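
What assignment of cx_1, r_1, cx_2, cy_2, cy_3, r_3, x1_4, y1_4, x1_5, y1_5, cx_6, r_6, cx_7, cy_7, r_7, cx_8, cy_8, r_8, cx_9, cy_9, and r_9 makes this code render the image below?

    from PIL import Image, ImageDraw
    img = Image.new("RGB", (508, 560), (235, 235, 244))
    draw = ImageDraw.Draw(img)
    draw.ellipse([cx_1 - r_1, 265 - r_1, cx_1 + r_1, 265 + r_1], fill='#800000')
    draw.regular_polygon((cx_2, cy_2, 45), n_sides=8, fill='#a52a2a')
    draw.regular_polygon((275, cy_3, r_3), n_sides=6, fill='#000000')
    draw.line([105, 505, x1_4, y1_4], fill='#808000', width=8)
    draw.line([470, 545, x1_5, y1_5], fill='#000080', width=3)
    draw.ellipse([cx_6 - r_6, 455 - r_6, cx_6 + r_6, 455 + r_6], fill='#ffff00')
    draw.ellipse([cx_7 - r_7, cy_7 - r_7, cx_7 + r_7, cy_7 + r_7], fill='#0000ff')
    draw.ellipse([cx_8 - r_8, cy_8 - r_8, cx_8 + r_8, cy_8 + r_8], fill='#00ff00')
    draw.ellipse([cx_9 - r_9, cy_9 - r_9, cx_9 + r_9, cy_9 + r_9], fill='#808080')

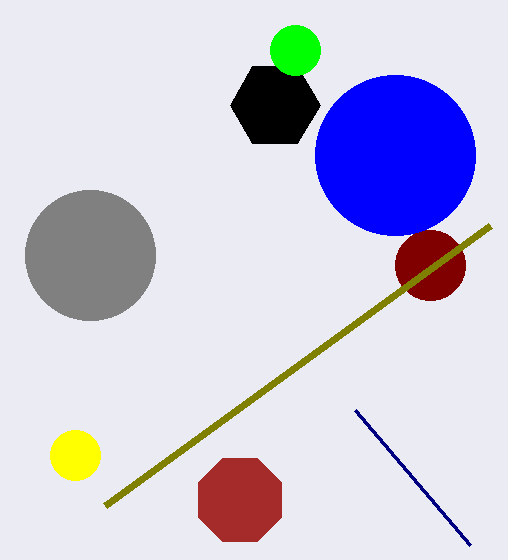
cx_1 = 430, r_1 = 35, cx_2 = 240, cy_2 = 500, cy_3 = 105, r_3 = 45, x1_4 = 490, y1_4 = 225, x1_5 = 355, y1_5 = 410, cx_6 = 75, r_6 = 25, cx_7 = 395, cy_7 = 155, r_7 = 80, cx_8 = 295, cy_8 = 50, r_8 = 25, cx_9 = 90, cy_9 = 255, r_9 = 65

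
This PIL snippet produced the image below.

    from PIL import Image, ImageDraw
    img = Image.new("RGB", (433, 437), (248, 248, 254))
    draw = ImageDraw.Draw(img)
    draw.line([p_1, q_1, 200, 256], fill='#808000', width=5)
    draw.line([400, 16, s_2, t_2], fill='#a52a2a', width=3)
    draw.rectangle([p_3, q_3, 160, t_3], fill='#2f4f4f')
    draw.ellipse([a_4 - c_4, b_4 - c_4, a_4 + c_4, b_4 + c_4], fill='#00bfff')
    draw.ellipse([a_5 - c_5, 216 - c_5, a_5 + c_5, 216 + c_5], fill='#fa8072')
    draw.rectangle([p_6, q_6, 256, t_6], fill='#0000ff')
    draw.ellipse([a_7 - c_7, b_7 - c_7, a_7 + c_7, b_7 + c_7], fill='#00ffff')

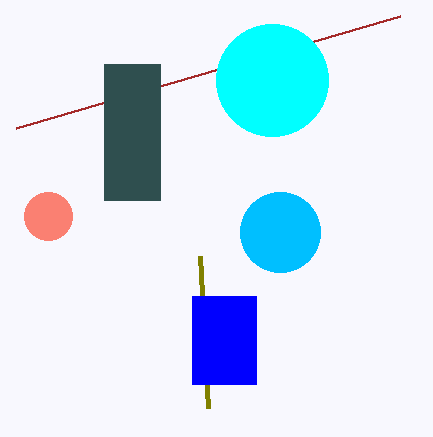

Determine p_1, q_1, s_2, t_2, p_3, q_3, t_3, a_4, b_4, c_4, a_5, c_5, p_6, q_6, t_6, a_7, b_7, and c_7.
p_1 = 208; q_1 = 408; s_2 = 16; t_2 = 128; p_3 = 104; q_3 = 64; t_3 = 200; a_4 = 280; b_4 = 232; c_4 = 40; a_5 = 48; c_5 = 24; p_6 = 192; q_6 = 296; t_6 = 384; a_7 = 272; b_7 = 80; c_7 = 56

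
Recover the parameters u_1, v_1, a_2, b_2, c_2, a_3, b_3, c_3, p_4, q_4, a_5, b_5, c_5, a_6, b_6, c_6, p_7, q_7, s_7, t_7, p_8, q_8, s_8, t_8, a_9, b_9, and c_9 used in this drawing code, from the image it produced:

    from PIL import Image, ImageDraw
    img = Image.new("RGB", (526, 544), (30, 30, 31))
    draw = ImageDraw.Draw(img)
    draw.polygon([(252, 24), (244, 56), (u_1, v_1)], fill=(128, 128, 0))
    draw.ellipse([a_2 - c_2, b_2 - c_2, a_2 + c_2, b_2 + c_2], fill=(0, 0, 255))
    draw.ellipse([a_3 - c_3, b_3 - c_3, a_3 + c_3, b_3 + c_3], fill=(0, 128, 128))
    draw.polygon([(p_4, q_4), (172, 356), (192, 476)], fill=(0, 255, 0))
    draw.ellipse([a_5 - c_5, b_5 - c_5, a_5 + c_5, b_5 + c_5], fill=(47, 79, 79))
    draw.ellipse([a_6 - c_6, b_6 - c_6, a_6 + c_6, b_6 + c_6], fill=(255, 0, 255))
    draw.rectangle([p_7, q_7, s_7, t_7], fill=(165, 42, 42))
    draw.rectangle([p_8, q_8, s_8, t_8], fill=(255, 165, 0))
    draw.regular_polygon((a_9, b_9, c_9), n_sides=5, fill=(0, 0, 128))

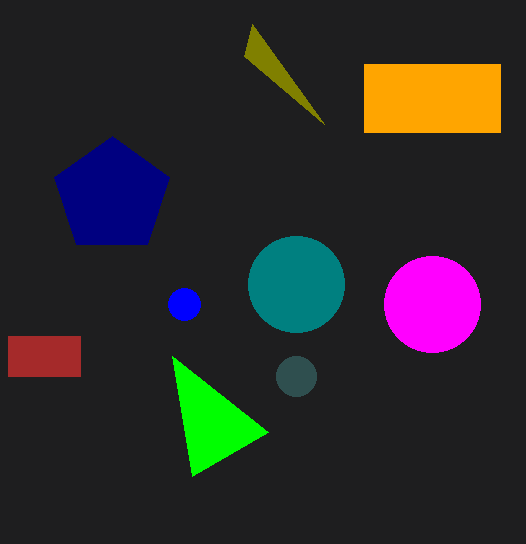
u_1 = 324; v_1 = 124; a_2 = 184; b_2 = 304; c_2 = 16; a_3 = 296; b_3 = 284; c_3 = 48; p_4 = 268; q_4 = 432; a_5 = 296; b_5 = 376; c_5 = 20; a_6 = 432; b_6 = 304; c_6 = 48; p_7 = 8; q_7 = 336; s_7 = 80; t_7 = 376; p_8 = 364; q_8 = 64; s_8 = 500; t_8 = 132; a_9 = 112; b_9 = 196; c_9 = 60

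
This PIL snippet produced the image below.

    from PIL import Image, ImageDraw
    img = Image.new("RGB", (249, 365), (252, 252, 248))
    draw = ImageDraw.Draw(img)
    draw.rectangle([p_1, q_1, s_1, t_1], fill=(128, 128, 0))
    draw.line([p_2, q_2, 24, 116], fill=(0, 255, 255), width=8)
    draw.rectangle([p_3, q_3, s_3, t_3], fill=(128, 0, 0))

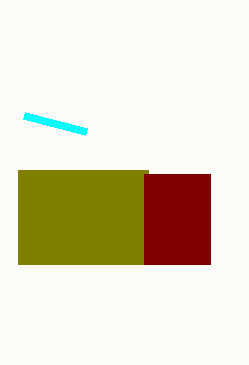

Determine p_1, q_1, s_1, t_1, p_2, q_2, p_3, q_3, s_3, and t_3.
p_1 = 18
q_1 = 170
s_1 = 148
t_1 = 264
p_2 = 86
q_2 = 132
p_3 = 144
q_3 = 174
s_3 = 210
t_3 = 264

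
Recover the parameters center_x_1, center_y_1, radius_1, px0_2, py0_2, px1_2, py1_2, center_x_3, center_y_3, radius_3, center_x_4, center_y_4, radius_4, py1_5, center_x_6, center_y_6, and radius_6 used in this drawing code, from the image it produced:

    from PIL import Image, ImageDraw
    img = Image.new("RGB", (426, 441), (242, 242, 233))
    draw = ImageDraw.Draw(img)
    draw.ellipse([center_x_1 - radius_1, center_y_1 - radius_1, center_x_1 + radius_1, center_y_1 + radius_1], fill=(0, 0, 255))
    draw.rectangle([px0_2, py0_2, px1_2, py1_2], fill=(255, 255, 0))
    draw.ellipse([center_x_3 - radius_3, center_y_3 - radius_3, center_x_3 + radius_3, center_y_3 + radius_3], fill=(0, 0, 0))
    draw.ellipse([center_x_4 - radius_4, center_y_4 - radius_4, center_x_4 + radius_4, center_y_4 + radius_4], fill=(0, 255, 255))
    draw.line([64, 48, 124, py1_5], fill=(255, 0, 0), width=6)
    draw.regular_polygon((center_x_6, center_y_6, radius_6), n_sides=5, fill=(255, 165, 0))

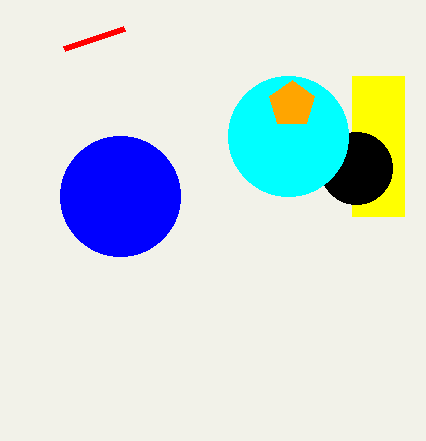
center_x_1 = 120; center_y_1 = 196; radius_1 = 60; px0_2 = 352; py0_2 = 76; px1_2 = 404; py1_2 = 216; center_x_3 = 356; center_y_3 = 168; radius_3 = 36; center_x_4 = 288; center_y_4 = 136; radius_4 = 60; py1_5 = 28; center_x_6 = 292; center_y_6 = 104; radius_6 = 24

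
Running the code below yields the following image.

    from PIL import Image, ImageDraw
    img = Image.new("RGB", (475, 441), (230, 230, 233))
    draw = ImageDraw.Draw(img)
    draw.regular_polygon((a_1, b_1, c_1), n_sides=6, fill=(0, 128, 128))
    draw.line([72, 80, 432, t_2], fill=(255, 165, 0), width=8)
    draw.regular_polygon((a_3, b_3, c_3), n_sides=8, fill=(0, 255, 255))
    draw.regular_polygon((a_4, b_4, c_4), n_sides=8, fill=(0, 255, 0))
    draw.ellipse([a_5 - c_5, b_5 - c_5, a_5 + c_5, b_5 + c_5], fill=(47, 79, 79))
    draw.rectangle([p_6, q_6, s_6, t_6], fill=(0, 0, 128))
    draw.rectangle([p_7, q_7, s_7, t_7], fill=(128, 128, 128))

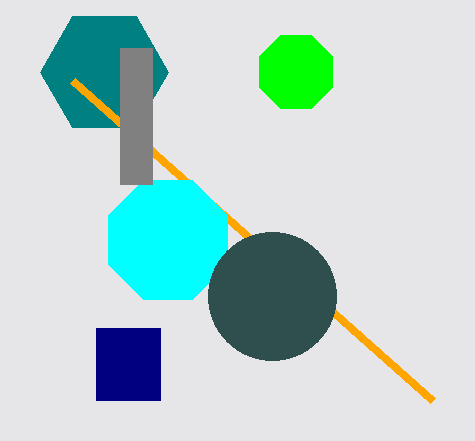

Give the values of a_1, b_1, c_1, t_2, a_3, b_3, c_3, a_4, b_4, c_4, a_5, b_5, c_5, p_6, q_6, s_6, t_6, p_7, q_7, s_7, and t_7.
a_1 = 104
b_1 = 72
c_1 = 64
t_2 = 400
a_3 = 168
b_3 = 240
c_3 = 64
a_4 = 296
b_4 = 72
c_4 = 40
a_5 = 272
b_5 = 296
c_5 = 64
p_6 = 96
q_6 = 328
s_6 = 160
t_6 = 400
p_7 = 120
q_7 = 48
s_7 = 152
t_7 = 184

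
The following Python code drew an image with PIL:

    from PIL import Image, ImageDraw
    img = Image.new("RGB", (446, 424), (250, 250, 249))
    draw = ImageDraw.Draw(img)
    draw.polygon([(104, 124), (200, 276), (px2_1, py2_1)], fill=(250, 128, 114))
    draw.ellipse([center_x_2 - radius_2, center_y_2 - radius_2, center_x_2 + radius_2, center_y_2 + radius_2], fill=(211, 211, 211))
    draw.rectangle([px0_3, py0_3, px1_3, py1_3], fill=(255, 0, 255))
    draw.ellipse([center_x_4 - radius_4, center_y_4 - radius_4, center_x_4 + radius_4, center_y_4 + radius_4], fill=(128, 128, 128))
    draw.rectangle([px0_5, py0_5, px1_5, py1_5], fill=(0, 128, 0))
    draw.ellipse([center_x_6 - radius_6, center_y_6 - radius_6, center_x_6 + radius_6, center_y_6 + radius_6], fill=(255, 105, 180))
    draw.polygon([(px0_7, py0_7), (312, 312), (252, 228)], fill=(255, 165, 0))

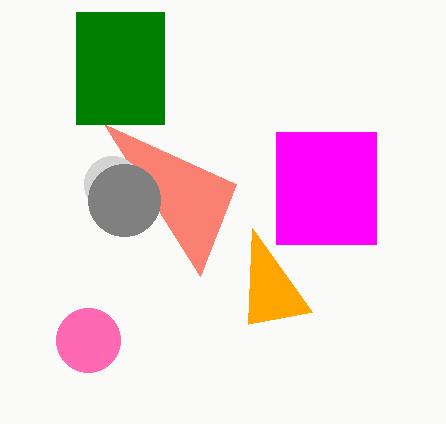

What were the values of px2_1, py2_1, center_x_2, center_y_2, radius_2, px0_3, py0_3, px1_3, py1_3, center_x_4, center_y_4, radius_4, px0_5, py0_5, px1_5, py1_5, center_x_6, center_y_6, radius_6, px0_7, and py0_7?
px2_1 = 236, py2_1 = 184, center_x_2 = 112, center_y_2 = 184, radius_2 = 28, px0_3 = 276, py0_3 = 132, px1_3 = 376, py1_3 = 244, center_x_4 = 124, center_y_4 = 200, radius_4 = 36, px0_5 = 76, py0_5 = 12, px1_5 = 164, py1_5 = 124, center_x_6 = 88, center_y_6 = 340, radius_6 = 32, px0_7 = 248, py0_7 = 324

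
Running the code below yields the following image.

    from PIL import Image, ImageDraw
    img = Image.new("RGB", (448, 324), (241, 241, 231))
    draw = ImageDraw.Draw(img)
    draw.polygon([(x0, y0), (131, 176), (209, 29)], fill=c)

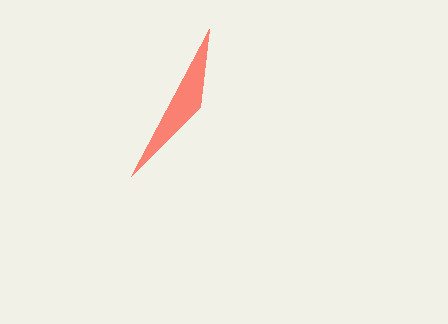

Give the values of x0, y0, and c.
x0 = 200, y0 = 107, c = 'salmon'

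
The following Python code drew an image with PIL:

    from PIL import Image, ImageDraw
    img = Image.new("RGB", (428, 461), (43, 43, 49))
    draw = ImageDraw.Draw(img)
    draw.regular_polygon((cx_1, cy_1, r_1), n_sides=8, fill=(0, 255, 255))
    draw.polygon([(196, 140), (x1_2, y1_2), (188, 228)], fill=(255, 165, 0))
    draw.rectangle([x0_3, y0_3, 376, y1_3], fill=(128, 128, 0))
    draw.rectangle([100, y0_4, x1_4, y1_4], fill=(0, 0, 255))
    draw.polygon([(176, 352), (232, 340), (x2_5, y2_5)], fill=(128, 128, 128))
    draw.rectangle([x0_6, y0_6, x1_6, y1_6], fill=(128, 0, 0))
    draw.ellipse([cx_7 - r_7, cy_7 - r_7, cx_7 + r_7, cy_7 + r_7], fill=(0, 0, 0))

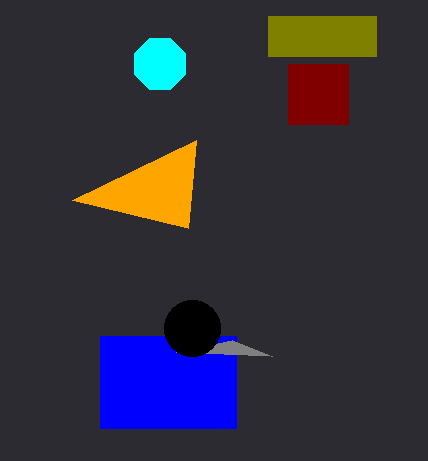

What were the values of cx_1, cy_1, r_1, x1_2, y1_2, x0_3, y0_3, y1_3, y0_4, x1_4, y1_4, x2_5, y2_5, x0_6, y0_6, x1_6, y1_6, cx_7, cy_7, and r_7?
cx_1 = 160, cy_1 = 64, r_1 = 28, x1_2 = 72, y1_2 = 200, x0_3 = 268, y0_3 = 16, y1_3 = 56, y0_4 = 336, x1_4 = 236, y1_4 = 428, x2_5 = 272, y2_5 = 356, x0_6 = 288, y0_6 = 64, x1_6 = 348, y1_6 = 124, cx_7 = 192, cy_7 = 328, r_7 = 28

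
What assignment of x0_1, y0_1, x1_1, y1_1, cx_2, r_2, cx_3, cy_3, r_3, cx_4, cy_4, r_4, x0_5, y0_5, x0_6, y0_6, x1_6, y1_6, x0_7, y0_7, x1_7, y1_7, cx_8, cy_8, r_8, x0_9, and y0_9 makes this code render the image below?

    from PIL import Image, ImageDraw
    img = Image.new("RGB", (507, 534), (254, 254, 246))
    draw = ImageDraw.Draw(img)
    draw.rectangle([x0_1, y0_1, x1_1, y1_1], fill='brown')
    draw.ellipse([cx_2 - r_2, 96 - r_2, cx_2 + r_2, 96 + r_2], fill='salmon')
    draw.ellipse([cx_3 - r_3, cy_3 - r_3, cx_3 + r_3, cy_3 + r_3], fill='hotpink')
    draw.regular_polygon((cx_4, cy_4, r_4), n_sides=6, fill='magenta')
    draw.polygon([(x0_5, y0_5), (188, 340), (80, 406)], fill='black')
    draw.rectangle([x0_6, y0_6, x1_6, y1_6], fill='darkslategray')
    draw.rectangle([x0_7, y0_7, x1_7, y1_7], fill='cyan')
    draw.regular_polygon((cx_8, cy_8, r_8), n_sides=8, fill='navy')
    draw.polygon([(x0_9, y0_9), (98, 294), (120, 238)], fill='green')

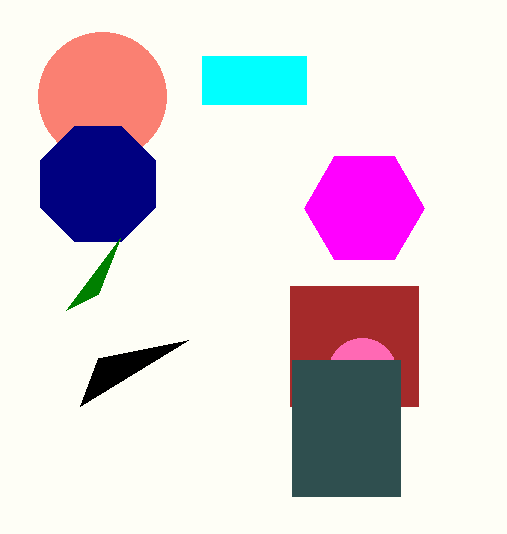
x0_1 = 290
y0_1 = 286
x1_1 = 418
y1_1 = 406
cx_2 = 102
r_2 = 64
cx_3 = 362
cy_3 = 372
r_3 = 34
cx_4 = 364
cy_4 = 208
r_4 = 60
x0_5 = 98
y0_5 = 358
x0_6 = 292
y0_6 = 360
x1_6 = 400
y1_6 = 496
x0_7 = 202
y0_7 = 56
x1_7 = 306
y1_7 = 104
cx_8 = 98
cy_8 = 184
r_8 = 62
x0_9 = 66
y0_9 = 310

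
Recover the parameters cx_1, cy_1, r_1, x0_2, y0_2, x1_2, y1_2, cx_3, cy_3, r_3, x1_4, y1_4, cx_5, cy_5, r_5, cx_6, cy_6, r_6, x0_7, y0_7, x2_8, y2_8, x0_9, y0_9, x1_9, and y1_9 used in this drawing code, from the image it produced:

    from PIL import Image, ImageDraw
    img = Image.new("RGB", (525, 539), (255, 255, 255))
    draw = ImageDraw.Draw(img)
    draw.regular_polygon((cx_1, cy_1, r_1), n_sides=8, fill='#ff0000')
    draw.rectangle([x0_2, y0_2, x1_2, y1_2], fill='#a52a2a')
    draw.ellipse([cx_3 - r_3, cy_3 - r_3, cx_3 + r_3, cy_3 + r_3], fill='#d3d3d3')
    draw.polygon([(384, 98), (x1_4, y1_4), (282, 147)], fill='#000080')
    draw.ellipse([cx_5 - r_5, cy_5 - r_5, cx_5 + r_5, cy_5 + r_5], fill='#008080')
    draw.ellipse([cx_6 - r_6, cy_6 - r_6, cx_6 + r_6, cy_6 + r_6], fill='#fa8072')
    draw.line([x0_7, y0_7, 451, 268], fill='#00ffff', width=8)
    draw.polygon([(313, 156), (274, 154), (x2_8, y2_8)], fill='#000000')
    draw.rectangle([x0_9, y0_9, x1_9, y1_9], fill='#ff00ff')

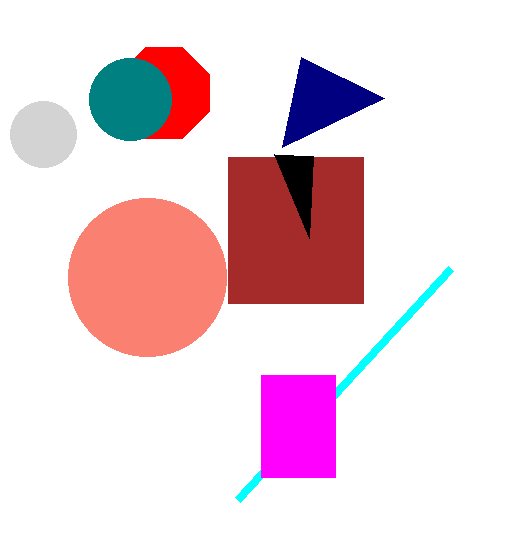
cx_1 = 164, cy_1 = 93, r_1 = 49, x0_2 = 228, y0_2 = 157, x1_2 = 363, y1_2 = 303, cx_3 = 43, cy_3 = 134, r_3 = 33, x1_4 = 301, y1_4 = 57, cx_5 = 130, cy_5 = 99, r_5 = 41, cx_6 = 147, cy_6 = 277, r_6 = 79, x0_7 = 238, y0_7 = 499, x2_8 = 309, y2_8 = 238, x0_9 = 261, y0_9 = 375, x1_9 = 335, y1_9 = 477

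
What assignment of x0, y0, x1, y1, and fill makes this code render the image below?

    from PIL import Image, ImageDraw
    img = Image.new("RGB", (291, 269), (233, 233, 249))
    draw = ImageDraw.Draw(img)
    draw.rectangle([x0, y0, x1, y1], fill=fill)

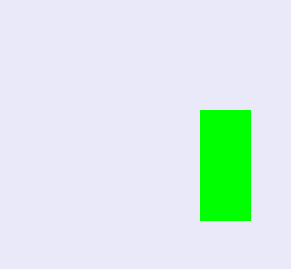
x0 = 200; y0 = 110; x1 = 250; y1 = 220; fill = 'lime'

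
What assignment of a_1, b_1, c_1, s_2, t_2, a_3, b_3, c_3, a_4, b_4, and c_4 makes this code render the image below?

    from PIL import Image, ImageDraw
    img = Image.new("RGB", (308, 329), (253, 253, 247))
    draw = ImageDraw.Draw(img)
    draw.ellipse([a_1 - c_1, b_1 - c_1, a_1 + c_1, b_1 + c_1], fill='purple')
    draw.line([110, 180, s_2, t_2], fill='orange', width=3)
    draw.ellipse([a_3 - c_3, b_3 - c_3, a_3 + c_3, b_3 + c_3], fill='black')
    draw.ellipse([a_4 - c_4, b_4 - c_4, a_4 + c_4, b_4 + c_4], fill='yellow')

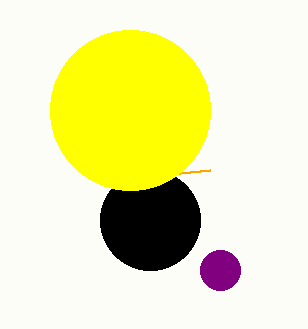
a_1 = 220, b_1 = 270, c_1 = 20, s_2 = 210, t_2 = 170, a_3 = 150, b_3 = 220, c_3 = 50, a_4 = 130, b_4 = 110, c_4 = 80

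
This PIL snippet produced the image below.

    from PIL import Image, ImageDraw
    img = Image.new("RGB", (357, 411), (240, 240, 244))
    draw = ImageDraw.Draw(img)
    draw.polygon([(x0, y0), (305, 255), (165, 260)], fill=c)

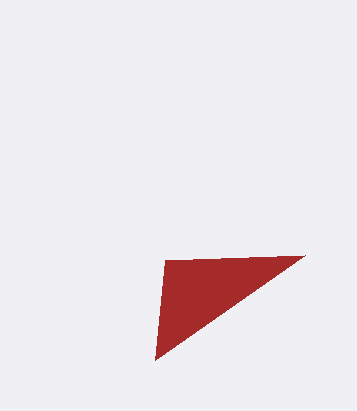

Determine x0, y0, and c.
x0 = 155, y0 = 360, c = 'brown'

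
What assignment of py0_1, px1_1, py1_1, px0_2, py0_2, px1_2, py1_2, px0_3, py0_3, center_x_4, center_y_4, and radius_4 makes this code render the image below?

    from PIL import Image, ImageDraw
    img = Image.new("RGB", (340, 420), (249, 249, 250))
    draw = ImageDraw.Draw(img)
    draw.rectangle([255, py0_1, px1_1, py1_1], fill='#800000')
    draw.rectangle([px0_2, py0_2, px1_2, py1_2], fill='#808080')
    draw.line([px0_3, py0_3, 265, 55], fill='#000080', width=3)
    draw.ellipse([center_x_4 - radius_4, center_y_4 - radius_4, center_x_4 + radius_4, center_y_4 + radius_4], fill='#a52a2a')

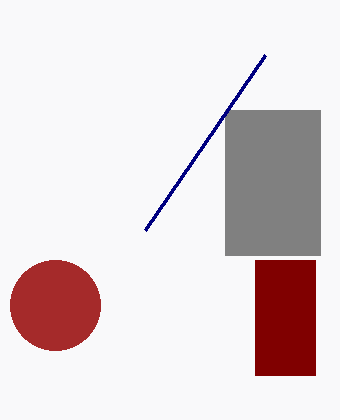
py0_1 = 260
px1_1 = 315
py1_1 = 375
px0_2 = 225
py0_2 = 110
px1_2 = 320
py1_2 = 255
px0_3 = 145
py0_3 = 230
center_x_4 = 55
center_y_4 = 305
radius_4 = 45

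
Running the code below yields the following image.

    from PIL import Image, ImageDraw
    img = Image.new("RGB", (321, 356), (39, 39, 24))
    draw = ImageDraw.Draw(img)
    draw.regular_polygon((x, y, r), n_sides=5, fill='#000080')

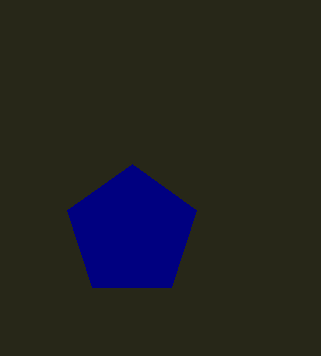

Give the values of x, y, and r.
x = 132
y = 232
r = 68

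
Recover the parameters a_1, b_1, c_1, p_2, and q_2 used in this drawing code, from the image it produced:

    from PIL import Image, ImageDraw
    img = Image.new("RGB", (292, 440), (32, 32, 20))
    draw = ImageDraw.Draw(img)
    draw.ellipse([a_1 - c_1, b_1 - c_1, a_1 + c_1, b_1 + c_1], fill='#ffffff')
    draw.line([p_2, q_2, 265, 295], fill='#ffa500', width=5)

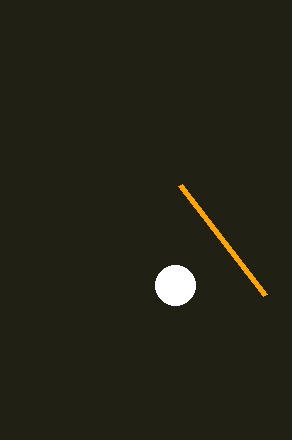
a_1 = 175, b_1 = 285, c_1 = 20, p_2 = 180, q_2 = 185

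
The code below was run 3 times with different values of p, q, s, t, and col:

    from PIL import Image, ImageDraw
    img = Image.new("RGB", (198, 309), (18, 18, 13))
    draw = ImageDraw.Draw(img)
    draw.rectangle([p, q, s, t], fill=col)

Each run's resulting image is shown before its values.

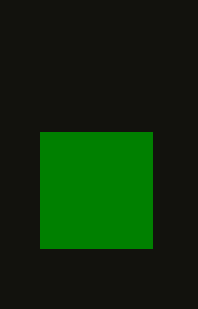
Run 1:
p = 40; q = 132; s = 152; t = 248; col = 'green'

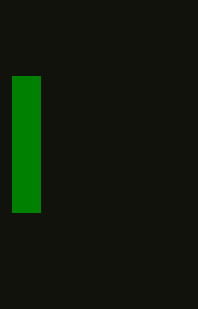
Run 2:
p = 12, q = 76, s = 40, t = 212, col = 'green'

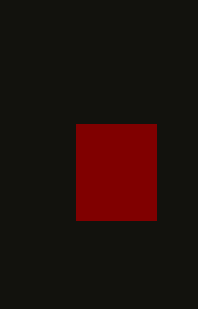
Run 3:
p = 76, q = 124, s = 156, t = 220, col = 'maroon'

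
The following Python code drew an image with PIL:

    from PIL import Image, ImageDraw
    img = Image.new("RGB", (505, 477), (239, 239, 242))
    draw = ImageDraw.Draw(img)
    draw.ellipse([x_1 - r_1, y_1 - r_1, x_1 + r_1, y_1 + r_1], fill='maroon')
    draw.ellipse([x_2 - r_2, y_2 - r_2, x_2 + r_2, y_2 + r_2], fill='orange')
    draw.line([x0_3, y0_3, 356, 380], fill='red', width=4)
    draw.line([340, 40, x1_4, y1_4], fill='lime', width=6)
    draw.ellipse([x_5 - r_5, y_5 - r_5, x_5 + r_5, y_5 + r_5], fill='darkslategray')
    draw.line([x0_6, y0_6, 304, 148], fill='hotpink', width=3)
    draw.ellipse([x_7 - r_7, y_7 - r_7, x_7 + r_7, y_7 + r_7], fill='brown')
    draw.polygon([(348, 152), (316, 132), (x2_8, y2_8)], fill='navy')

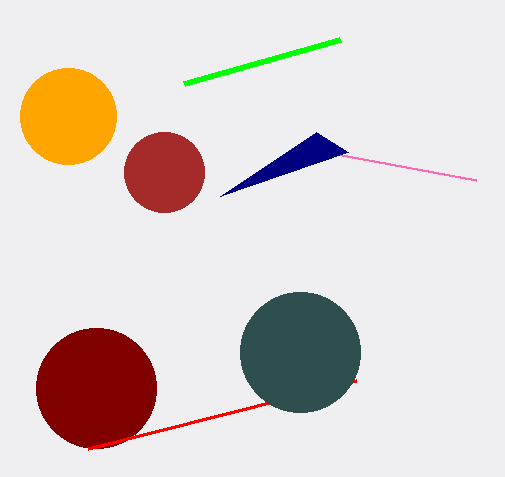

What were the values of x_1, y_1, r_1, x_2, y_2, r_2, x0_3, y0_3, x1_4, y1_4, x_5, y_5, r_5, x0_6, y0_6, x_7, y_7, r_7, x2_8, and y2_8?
x_1 = 96; y_1 = 388; r_1 = 60; x_2 = 68; y_2 = 116; r_2 = 48; x0_3 = 88; y0_3 = 448; x1_4 = 184; y1_4 = 84; x_5 = 300; y_5 = 352; r_5 = 60; x0_6 = 476; y0_6 = 180; x_7 = 164; y_7 = 172; r_7 = 40; x2_8 = 220; y2_8 = 196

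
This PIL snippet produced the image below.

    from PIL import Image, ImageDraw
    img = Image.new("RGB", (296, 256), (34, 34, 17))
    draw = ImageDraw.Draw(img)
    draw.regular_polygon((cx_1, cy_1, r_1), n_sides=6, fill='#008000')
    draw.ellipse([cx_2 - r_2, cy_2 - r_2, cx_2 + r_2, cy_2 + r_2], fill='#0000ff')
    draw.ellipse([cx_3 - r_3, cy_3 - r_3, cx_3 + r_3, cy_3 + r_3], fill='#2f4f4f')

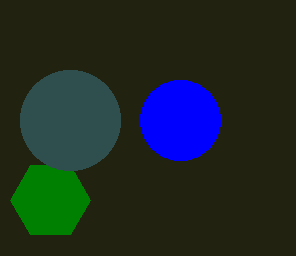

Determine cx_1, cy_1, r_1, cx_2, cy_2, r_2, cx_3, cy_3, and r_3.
cx_1 = 50
cy_1 = 200
r_1 = 40
cx_2 = 180
cy_2 = 120
r_2 = 40
cx_3 = 70
cy_3 = 120
r_3 = 50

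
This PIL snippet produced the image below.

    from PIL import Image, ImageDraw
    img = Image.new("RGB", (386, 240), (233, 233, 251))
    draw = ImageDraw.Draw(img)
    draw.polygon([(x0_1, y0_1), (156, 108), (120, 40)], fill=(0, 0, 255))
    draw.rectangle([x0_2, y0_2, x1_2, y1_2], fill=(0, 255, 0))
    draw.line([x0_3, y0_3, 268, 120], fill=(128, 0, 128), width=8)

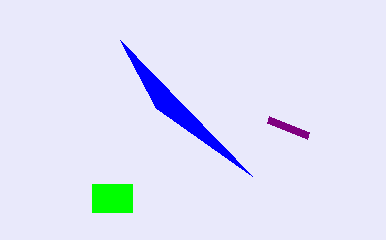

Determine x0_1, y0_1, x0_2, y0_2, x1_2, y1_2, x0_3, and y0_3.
x0_1 = 252, y0_1 = 176, x0_2 = 92, y0_2 = 184, x1_2 = 132, y1_2 = 212, x0_3 = 308, y0_3 = 136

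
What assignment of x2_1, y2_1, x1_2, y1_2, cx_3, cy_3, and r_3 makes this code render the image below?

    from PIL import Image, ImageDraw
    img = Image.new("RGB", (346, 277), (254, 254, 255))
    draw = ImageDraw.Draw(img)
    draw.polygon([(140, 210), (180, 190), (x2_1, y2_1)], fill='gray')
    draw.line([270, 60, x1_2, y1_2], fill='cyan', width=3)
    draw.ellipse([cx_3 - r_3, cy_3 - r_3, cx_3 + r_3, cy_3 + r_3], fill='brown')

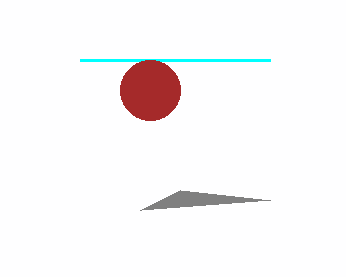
x2_1 = 270; y2_1 = 200; x1_2 = 80; y1_2 = 60; cx_3 = 150; cy_3 = 90; r_3 = 30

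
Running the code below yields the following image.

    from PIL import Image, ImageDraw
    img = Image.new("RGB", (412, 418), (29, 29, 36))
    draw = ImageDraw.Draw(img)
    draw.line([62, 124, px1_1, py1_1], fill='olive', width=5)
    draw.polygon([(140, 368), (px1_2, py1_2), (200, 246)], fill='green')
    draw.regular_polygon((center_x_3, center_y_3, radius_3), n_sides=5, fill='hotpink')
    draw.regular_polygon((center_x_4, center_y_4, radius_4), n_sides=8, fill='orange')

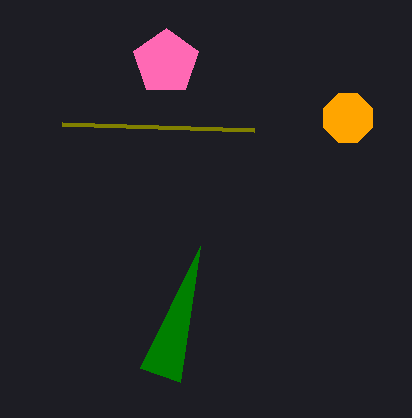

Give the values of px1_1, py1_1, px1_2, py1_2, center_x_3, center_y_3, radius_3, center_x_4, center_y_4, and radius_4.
px1_1 = 254
py1_1 = 130
px1_2 = 180
py1_2 = 382
center_x_3 = 166
center_y_3 = 62
radius_3 = 34
center_x_4 = 348
center_y_4 = 118
radius_4 = 26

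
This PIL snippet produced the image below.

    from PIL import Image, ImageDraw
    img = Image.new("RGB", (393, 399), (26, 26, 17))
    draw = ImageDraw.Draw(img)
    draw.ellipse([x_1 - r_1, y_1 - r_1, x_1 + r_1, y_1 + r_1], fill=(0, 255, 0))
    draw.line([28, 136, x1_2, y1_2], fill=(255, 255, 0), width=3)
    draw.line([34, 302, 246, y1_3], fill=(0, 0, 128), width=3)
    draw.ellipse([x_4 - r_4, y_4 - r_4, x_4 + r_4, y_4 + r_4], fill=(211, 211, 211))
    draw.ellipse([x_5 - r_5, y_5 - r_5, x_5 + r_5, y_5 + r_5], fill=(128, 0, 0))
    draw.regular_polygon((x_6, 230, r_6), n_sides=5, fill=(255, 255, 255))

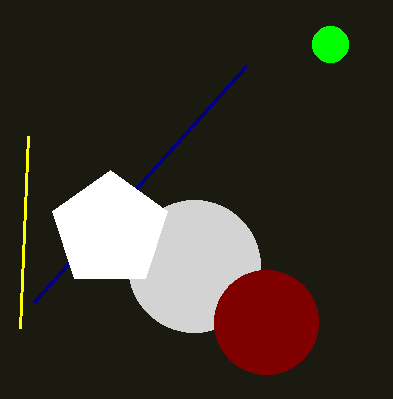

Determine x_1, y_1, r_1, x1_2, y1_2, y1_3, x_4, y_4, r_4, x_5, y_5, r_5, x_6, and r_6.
x_1 = 330, y_1 = 44, r_1 = 18, x1_2 = 20, y1_2 = 328, y1_3 = 66, x_4 = 194, y_4 = 266, r_4 = 66, x_5 = 266, y_5 = 322, r_5 = 52, x_6 = 110, r_6 = 60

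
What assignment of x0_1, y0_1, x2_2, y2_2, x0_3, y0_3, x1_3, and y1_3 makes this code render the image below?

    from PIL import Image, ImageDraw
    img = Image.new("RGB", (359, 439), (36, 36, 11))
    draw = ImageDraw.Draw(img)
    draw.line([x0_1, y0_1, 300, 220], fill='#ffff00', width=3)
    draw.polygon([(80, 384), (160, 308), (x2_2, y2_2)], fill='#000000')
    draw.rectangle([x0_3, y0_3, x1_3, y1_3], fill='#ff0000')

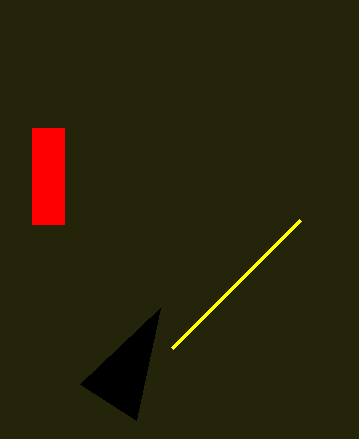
x0_1 = 172, y0_1 = 348, x2_2 = 136, y2_2 = 420, x0_3 = 32, y0_3 = 128, x1_3 = 64, y1_3 = 224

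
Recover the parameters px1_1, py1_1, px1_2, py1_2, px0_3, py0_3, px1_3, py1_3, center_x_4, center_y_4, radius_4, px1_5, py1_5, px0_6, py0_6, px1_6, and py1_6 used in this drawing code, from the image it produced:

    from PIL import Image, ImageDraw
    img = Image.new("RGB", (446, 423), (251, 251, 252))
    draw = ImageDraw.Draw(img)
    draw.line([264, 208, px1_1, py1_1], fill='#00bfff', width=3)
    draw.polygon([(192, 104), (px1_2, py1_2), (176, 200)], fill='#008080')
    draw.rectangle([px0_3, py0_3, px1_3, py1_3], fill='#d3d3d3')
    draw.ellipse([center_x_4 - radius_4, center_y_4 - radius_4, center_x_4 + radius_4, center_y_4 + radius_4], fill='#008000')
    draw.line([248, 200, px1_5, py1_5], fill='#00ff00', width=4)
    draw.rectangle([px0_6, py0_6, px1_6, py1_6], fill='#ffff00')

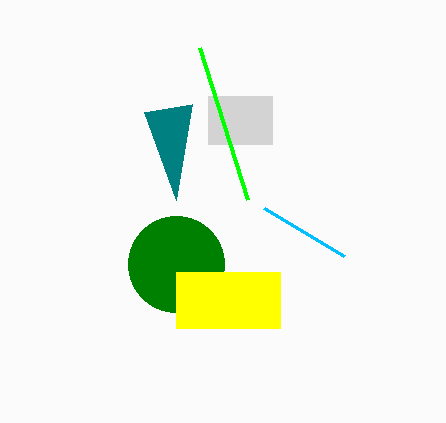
px1_1 = 344, py1_1 = 256, px1_2 = 144, py1_2 = 112, px0_3 = 208, py0_3 = 96, px1_3 = 272, py1_3 = 144, center_x_4 = 176, center_y_4 = 264, radius_4 = 48, px1_5 = 200, py1_5 = 48, px0_6 = 176, py0_6 = 272, px1_6 = 280, py1_6 = 328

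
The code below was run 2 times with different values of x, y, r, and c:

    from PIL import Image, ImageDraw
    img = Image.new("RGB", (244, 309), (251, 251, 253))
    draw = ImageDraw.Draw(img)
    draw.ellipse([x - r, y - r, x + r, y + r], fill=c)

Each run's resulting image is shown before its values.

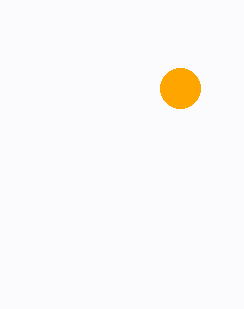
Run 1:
x = 180, y = 88, r = 20, c = 'orange'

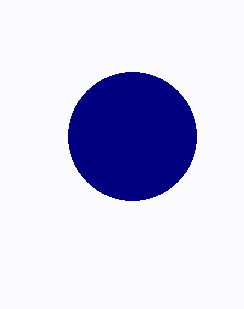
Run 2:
x = 132
y = 136
r = 64
c = 'navy'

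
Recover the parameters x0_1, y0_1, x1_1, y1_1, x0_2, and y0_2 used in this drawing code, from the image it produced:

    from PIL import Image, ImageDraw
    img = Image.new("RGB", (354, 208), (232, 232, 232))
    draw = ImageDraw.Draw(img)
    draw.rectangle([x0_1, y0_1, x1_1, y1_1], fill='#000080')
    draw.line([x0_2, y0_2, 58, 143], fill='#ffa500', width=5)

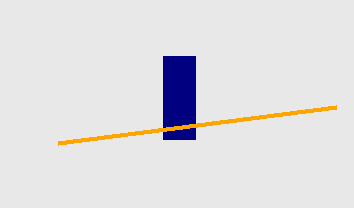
x0_1 = 163; y0_1 = 56; x1_1 = 195; y1_1 = 139; x0_2 = 336; y0_2 = 107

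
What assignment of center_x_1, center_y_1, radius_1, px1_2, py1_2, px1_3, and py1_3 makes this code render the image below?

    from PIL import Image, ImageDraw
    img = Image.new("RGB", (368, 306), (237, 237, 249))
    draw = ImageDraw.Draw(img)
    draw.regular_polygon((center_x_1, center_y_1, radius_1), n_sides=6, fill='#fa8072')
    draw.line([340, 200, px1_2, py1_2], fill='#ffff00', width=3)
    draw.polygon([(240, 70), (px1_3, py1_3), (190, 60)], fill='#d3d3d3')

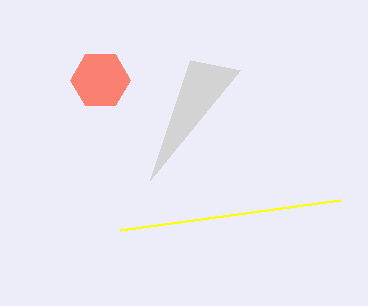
center_x_1 = 100
center_y_1 = 80
radius_1 = 30
px1_2 = 120
py1_2 = 230
px1_3 = 150
py1_3 = 180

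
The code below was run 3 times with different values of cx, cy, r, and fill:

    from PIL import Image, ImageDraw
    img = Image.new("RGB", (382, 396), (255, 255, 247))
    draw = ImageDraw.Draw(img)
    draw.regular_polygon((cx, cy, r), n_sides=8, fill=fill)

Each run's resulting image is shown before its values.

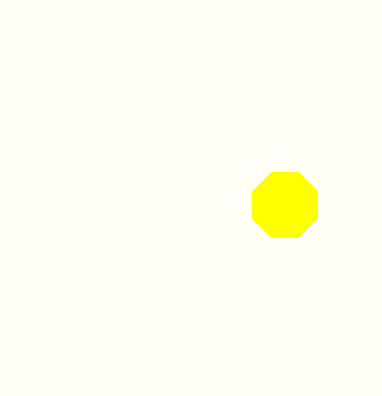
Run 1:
cx = 285, cy = 205, r = 35, fill = 'yellow'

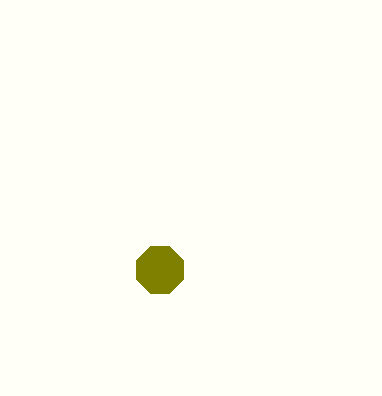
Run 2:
cx = 160; cy = 270; r = 25; fill = 'olive'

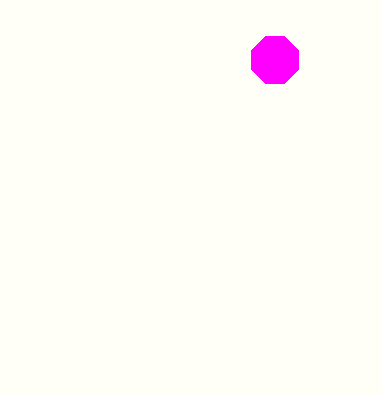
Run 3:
cx = 275; cy = 60; r = 25; fill = 'magenta'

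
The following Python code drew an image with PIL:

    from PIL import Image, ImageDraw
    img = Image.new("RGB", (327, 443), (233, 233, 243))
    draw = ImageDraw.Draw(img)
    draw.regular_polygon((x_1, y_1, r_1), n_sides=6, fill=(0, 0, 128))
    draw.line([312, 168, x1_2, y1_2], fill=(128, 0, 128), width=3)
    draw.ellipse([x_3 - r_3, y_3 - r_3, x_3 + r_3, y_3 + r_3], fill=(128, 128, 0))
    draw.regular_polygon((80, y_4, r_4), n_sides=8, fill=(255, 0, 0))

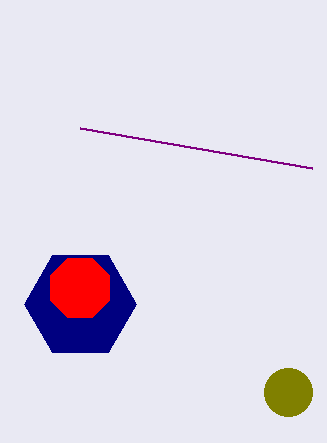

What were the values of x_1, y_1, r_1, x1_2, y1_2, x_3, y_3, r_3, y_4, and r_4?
x_1 = 80
y_1 = 304
r_1 = 56
x1_2 = 80
y1_2 = 128
x_3 = 288
y_3 = 392
r_3 = 24
y_4 = 288
r_4 = 32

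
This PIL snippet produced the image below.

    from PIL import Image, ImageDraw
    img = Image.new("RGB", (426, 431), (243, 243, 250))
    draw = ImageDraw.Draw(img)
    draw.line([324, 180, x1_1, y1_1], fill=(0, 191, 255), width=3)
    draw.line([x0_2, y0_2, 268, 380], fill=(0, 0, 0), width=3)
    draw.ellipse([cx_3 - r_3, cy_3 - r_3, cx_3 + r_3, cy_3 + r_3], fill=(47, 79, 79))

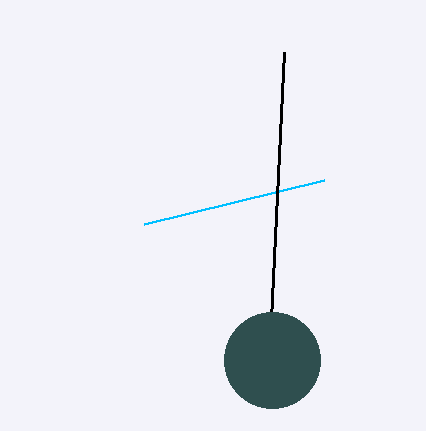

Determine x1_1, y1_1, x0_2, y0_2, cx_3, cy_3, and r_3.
x1_1 = 144; y1_1 = 224; x0_2 = 284; y0_2 = 52; cx_3 = 272; cy_3 = 360; r_3 = 48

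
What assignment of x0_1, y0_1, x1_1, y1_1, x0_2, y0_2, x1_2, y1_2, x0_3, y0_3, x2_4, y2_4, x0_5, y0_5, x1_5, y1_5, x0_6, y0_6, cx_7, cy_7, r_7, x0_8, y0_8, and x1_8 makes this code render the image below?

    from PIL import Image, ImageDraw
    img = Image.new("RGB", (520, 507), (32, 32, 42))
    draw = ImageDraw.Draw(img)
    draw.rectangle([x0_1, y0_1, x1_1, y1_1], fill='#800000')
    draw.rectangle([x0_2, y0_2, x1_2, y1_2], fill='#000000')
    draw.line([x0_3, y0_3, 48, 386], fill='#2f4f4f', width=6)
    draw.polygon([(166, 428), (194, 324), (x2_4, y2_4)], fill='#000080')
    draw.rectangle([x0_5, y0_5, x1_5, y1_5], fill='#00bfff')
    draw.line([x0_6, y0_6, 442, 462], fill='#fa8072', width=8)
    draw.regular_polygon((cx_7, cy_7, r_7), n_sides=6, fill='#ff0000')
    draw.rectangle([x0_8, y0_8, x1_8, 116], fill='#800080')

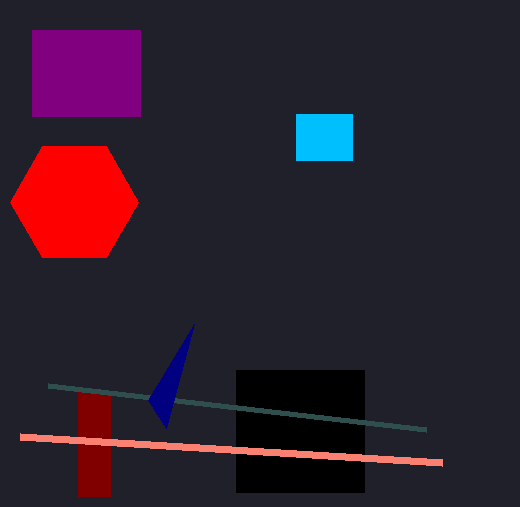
x0_1 = 78
y0_1 = 392
x1_1 = 110
y1_1 = 496
x0_2 = 236
y0_2 = 370
x1_2 = 364
y1_2 = 492
x0_3 = 426
y0_3 = 430
x2_4 = 148
y2_4 = 400
x0_5 = 296
y0_5 = 114
x1_5 = 352
y1_5 = 160
x0_6 = 20
y0_6 = 436
cx_7 = 74
cy_7 = 202
r_7 = 64
x0_8 = 32
y0_8 = 30
x1_8 = 140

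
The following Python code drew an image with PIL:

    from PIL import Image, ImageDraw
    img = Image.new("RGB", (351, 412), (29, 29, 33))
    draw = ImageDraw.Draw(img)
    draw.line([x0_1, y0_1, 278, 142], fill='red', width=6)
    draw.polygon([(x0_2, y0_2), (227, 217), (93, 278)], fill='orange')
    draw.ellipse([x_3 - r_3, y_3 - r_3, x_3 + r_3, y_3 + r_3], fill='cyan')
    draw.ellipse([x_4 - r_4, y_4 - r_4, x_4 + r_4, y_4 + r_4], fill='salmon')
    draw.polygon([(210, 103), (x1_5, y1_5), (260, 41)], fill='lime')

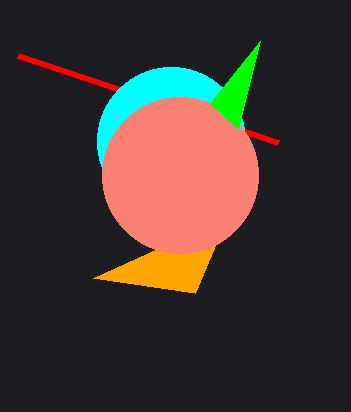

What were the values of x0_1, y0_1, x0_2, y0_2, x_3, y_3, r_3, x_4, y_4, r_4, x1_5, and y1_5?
x0_1 = 18
y0_1 = 55
x0_2 = 195
y0_2 = 293
x_3 = 171
y_3 = 141
r_3 = 74
x_4 = 180
y_4 = 175
r_4 = 78
x1_5 = 238
y1_5 = 129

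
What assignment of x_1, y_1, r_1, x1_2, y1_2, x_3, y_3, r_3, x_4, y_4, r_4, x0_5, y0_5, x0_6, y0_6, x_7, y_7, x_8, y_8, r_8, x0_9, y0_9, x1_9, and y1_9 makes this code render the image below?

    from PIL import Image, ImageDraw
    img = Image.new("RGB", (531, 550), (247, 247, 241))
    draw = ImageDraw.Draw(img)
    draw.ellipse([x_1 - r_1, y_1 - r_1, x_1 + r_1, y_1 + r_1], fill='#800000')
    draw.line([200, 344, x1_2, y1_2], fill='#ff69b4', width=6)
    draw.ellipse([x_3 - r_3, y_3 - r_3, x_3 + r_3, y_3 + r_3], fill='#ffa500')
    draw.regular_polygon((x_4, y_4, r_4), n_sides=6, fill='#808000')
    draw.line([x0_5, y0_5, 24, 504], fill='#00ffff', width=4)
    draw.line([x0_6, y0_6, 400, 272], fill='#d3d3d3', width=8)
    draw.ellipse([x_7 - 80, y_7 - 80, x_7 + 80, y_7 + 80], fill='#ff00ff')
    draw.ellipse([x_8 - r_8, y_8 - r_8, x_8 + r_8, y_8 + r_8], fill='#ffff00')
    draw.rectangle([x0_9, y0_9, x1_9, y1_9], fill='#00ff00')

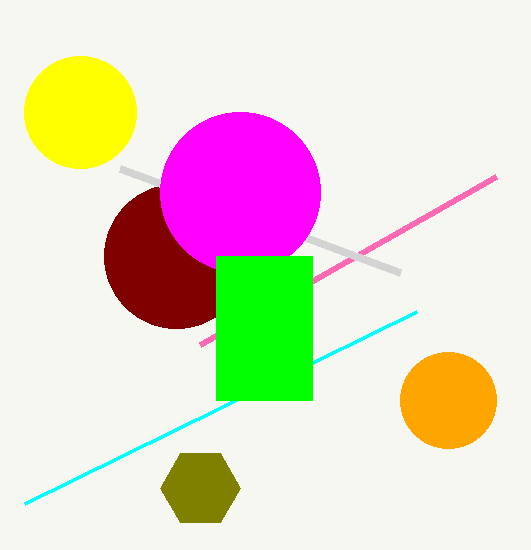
x_1 = 176
y_1 = 256
r_1 = 72
x1_2 = 496
y1_2 = 176
x_3 = 448
y_3 = 400
r_3 = 48
x_4 = 200
y_4 = 488
r_4 = 40
x0_5 = 416
y0_5 = 312
x0_6 = 120
y0_6 = 168
x_7 = 240
y_7 = 192
x_8 = 80
y_8 = 112
r_8 = 56
x0_9 = 216
y0_9 = 256
x1_9 = 312
y1_9 = 400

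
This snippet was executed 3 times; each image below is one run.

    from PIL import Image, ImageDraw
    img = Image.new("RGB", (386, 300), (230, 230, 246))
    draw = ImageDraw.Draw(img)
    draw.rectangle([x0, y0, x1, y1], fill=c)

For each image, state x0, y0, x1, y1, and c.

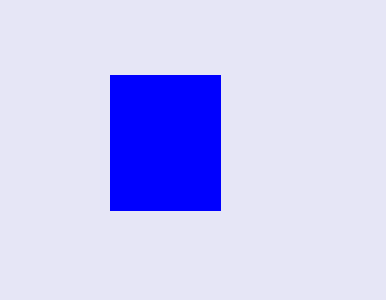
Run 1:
x0 = 110; y0 = 75; x1 = 220; y1 = 210; c = 'blue'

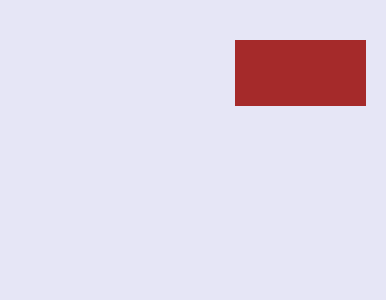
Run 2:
x0 = 235; y0 = 40; x1 = 365; y1 = 105; c = 'brown'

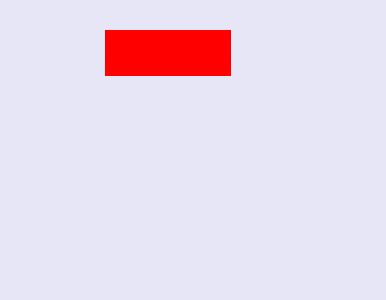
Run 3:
x0 = 105, y0 = 30, x1 = 230, y1 = 75, c = 'red'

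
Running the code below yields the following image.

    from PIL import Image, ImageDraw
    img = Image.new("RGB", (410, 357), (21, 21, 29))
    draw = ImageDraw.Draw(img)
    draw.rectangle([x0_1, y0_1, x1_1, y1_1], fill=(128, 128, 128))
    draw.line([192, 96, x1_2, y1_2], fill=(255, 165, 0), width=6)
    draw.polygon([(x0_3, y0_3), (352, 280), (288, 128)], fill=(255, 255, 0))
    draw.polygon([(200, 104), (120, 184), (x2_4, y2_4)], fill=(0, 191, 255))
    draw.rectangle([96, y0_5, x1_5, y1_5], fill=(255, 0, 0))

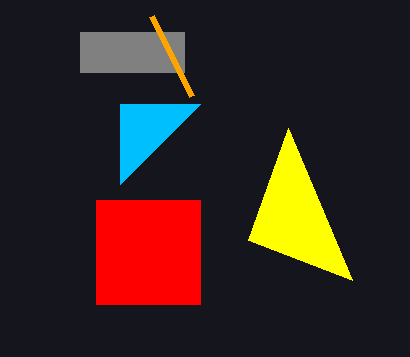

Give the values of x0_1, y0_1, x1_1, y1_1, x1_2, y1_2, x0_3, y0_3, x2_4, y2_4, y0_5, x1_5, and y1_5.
x0_1 = 80
y0_1 = 32
x1_1 = 184
y1_1 = 72
x1_2 = 152
y1_2 = 16
x0_3 = 248
y0_3 = 240
x2_4 = 120
y2_4 = 104
y0_5 = 200
x1_5 = 200
y1_5 = 304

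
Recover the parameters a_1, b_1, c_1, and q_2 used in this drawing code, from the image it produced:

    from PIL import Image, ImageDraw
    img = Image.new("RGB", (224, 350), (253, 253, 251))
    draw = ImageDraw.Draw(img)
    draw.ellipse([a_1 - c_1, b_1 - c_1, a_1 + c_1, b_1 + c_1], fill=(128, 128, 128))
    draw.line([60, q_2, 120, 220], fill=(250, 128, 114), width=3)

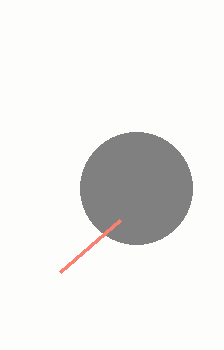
a_1 = 136; b_1 = 188; c_1 = 56; q_2 = 272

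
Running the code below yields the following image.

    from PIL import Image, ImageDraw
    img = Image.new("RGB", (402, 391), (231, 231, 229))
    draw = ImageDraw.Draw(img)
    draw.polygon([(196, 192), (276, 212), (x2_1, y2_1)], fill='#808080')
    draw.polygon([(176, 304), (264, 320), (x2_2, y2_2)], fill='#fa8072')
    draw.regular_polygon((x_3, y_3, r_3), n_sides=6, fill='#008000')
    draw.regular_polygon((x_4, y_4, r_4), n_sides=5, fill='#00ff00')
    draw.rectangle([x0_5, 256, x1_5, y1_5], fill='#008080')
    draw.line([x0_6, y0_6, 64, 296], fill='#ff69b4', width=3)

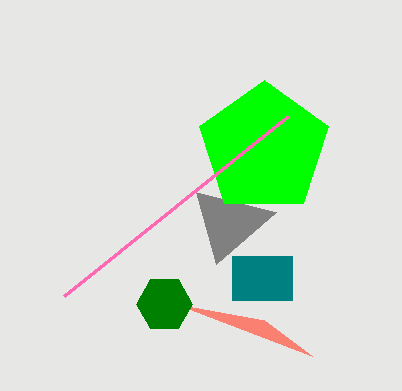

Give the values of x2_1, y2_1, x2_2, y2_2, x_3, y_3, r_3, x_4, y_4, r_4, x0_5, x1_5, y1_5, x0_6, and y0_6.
x2_1 = 216, y2_1 = 264, x2_2 = 312, y2_2 = 356, x_3 = 164, y_3 = 304, r_3 = 28, x_4 = 264, y_4 = 148, r_4 = 68, x0_5 = 232, x1_5 = 292, y1_5 = 300, x0_6 = 288, y0_6 = 116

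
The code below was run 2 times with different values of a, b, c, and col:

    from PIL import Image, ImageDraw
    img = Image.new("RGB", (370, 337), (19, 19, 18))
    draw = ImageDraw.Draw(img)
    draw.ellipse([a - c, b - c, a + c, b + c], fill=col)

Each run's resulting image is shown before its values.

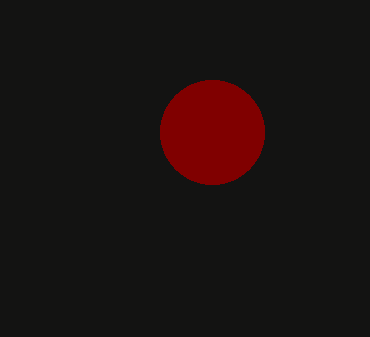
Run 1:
a = 212; b = 132; c = 52; col = 'maroon'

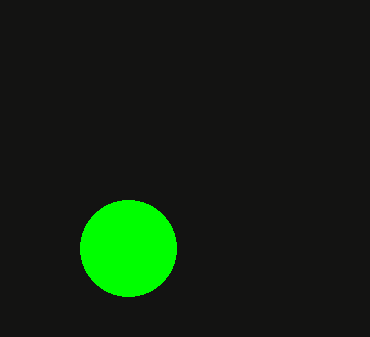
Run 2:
a = 128; b = 248; c = 48; col = 'lime'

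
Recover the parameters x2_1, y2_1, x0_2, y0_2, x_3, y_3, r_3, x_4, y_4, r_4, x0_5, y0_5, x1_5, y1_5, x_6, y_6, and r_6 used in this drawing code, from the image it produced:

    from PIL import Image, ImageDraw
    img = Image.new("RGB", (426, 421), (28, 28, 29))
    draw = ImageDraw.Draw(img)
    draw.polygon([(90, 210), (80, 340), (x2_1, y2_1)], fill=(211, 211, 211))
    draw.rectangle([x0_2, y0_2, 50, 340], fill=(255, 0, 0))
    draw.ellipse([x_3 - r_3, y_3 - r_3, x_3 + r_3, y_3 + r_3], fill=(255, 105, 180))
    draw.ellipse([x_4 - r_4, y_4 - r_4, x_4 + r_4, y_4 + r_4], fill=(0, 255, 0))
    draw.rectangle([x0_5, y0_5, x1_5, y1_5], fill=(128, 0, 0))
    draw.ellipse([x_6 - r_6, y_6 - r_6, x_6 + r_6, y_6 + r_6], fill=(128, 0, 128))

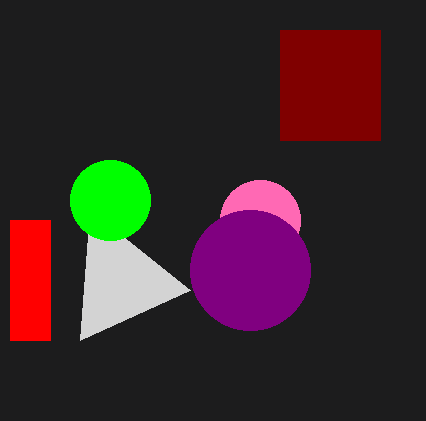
x2_1 = 190
y2_1 = 290
x0_2 = 10
y0_2 = 220
x_3 = 260
y_3 = 220
r_3 = 40
x_4 = 110
y_4 = 200
r_4 = 40
x0_5 = 280
y0_5 = 30
x1_5 = 380
y1_5 = 140
x_6 = 250
y_6 = 270
r_6 = 60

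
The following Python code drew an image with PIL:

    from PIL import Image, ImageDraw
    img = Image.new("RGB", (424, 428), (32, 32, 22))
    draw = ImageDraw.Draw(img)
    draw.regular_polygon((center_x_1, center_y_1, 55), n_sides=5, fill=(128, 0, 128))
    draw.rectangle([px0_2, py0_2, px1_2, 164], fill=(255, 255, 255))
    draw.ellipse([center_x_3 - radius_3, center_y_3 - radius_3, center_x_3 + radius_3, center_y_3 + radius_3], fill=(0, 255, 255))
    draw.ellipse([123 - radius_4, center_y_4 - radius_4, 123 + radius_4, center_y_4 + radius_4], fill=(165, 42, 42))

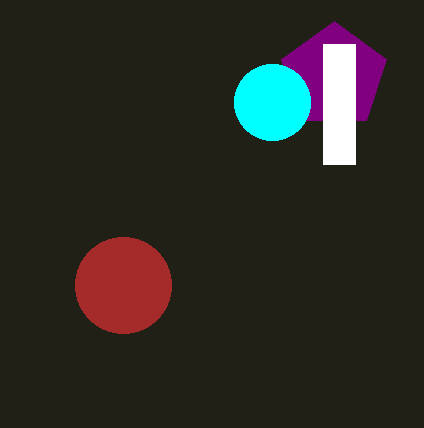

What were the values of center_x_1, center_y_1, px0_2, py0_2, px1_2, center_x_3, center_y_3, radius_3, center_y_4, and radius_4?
center_x_1 = 334
center_y_1 = 76
px0_2 = 323
py0_2 = 44
px1_2 = 355
center_x_3 = 272
center_y_3 = 102
radius_3 = 38
center_y_4 = 285
radius_4 = 48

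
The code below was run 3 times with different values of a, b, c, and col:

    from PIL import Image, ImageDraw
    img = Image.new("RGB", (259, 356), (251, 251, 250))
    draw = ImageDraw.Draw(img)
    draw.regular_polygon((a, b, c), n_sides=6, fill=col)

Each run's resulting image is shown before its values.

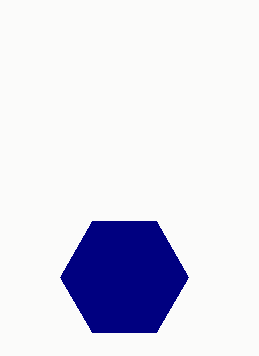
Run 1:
a = 124; b = 277; c = 64; col = 'navy'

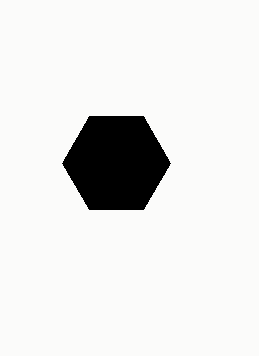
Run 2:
a = 116
b = 163
c = 54
col = 'black'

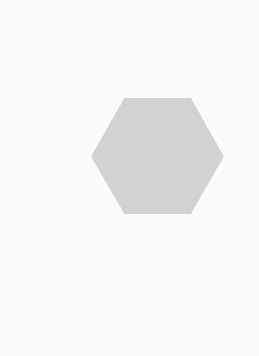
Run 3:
a = 157, b = 156, c = 66, col = 'lightgray'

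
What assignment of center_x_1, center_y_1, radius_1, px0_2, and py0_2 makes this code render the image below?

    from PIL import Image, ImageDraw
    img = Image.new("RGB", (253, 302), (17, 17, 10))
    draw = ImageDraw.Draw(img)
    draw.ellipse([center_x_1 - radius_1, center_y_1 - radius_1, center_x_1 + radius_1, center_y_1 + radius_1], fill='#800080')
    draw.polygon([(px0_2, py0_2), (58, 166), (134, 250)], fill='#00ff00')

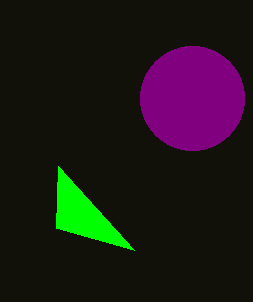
center_x_1 = 192
center_y_1 = 98
radius_1 = 52
px0_2 = 56
py0_2 = 228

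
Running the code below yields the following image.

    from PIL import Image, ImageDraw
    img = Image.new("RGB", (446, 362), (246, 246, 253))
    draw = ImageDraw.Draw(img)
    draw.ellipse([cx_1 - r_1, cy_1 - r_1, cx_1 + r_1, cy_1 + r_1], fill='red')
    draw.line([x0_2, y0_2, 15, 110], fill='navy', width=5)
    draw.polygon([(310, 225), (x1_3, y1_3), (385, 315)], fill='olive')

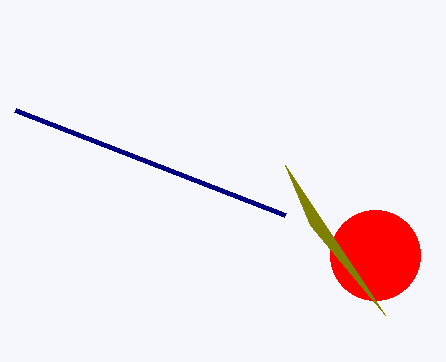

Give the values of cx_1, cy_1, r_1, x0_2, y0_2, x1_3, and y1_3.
cx_1 = 375
cy_1 = 255
r_1 = 45
x0_2 = 285
y0_2 = 215
x1_3 = 285
y1_3 = 165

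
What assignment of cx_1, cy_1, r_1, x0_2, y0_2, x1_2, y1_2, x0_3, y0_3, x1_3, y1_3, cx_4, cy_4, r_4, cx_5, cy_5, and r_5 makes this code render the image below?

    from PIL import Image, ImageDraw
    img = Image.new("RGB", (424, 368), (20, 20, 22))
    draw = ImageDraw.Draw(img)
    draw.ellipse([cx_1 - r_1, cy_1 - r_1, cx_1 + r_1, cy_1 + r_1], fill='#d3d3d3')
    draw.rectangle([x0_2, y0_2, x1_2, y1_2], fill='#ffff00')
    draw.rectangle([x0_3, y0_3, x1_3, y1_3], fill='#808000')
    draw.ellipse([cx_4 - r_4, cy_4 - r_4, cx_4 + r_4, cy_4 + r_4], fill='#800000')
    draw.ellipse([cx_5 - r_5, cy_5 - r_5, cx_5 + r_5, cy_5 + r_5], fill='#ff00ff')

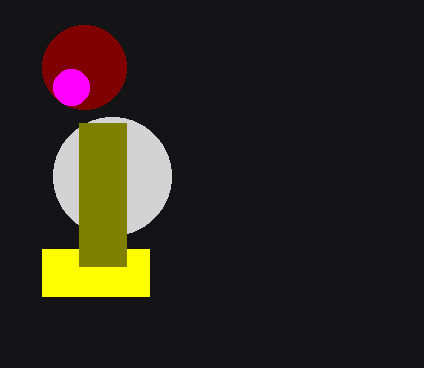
cx_1 = 112, cy_1 = 176, r_1 = 59, x0_2 = 42, y0_2 = 249, x1_2 = 149, y1_2 = 296, x0_3 = 79, y0_3 = 123, x1_3 = 126, y1_3 = 266, cx_4 = 84, cy_4 = 67, r_4 = 42, cx_5 = 71, cy_5 = 87, r_5 = 18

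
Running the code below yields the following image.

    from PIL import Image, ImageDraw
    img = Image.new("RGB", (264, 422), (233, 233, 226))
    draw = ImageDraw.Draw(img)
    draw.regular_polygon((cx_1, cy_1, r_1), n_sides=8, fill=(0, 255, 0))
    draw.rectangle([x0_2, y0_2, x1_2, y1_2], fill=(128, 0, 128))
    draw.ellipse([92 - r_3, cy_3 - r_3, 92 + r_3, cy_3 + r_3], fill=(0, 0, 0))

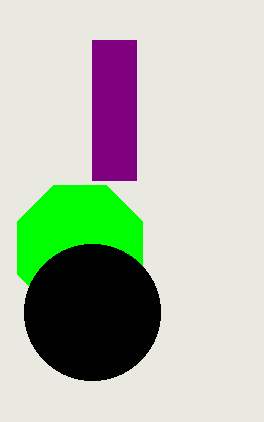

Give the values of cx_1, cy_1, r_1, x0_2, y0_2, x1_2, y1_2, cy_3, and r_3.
cx_1 = 80, cy_1 = 248, r_1 = 68, x0_2 = 92, y0_2 = 40, x1_2 = 136, y1_2 = 180, cy_3 = 312, r_3 = 68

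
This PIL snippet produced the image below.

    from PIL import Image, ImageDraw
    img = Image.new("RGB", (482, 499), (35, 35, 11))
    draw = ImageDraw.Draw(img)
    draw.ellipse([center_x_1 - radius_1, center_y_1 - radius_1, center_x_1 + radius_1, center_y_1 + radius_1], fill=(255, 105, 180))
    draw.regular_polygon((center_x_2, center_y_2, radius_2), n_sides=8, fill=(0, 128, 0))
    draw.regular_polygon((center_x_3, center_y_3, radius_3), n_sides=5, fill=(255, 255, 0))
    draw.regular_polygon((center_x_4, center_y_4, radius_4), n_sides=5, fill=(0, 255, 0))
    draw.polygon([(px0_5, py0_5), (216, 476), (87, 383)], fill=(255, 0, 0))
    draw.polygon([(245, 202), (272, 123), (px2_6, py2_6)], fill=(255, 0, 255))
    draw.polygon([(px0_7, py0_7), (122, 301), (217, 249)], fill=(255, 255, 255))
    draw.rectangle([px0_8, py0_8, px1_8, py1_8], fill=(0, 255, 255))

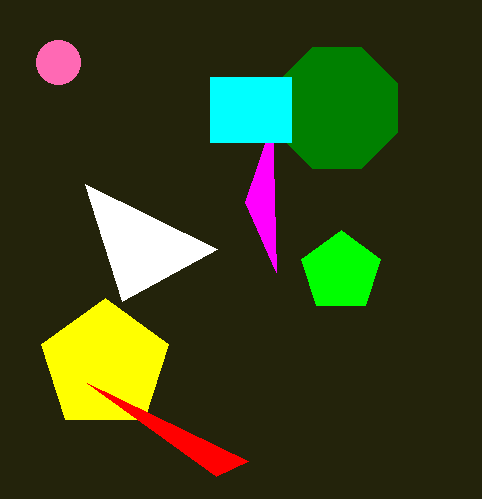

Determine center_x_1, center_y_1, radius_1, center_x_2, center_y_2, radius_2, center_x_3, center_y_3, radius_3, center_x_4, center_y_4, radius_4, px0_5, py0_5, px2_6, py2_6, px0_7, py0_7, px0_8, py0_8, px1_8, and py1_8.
center_x_1 = 58
center_y_1 = 62
radius_1 = 22
center_x_2 = 337
center_y_2 = 108
radius_2 = 65
center_x_3 = 105
center_y_3 = 365
radius_3 = 67
center_x_4 = 341
center_y_4 = 272
radius_4 = 42
px0_5 = 248
py0_5 = 461
px2_6 = 276
py2_6 = 272
px0_7 = 85
py0_7 = 184
px0_8 = 210
py0_8 = 77
px1_8 = 291
py1_8 = 142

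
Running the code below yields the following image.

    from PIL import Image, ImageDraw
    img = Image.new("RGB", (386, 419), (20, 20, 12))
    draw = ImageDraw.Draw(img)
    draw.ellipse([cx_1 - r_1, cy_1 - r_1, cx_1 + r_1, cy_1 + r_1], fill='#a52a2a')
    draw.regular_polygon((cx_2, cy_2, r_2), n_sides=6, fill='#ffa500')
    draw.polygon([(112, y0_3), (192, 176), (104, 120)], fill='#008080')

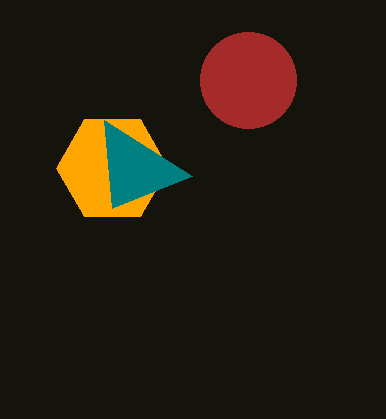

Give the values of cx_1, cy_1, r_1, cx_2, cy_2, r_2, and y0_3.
cx_1 = 248, cy_1 = 80, r_1 = 48, cx_2 = 112, cy_2 = 168, r_2 = 56, y0_3 = 208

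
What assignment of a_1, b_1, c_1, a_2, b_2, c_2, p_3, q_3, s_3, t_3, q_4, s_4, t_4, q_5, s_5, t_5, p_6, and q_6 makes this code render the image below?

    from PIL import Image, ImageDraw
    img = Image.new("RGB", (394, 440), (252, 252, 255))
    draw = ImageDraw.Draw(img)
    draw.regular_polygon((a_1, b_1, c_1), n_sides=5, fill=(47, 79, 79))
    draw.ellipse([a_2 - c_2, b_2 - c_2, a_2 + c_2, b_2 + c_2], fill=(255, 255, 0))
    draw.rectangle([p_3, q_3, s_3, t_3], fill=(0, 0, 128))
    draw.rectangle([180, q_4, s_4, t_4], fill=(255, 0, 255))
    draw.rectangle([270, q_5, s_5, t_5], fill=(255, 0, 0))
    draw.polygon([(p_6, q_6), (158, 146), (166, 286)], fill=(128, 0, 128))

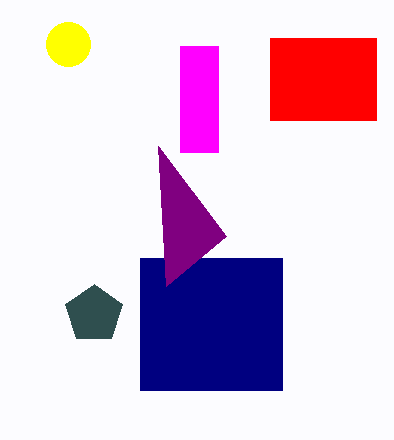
a_1 = 94, b_1 = 314, c_1 = 30, a_2 = 68, b_2 = 44, c_2 = 22, p_3 = 140, q_3 = 258, s_3 = 282, t_3 = 390, q_4 = 46, s_4 = 218, t_4 = 152, q_5 = 38, s_5 = 376, t_5 = 120, p_6 = 226, q_6 = 236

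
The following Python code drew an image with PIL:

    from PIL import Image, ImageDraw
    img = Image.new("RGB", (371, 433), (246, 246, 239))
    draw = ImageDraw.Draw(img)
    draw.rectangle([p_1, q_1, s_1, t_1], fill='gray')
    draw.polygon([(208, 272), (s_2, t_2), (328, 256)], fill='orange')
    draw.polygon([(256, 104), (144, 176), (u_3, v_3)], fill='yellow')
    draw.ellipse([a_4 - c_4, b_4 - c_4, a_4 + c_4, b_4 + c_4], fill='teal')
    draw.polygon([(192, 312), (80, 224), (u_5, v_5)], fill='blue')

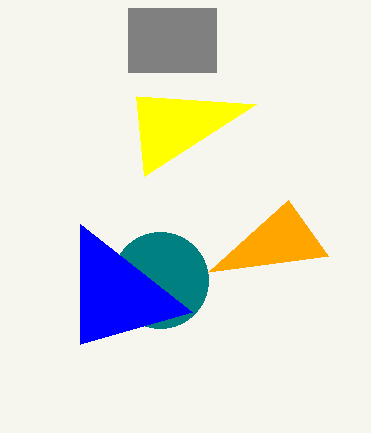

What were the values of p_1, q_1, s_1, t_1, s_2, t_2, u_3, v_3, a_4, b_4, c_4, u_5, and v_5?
p_1 = 128, q_1 = 8, s_1 = 216, t_1 = 72, s_2 = 288, t_2 = 200, u_3 = 136, v_3 = 96, a_4 = 160, b_4 = 280, c_4 = 48, u_5 = 80, v_5 = 344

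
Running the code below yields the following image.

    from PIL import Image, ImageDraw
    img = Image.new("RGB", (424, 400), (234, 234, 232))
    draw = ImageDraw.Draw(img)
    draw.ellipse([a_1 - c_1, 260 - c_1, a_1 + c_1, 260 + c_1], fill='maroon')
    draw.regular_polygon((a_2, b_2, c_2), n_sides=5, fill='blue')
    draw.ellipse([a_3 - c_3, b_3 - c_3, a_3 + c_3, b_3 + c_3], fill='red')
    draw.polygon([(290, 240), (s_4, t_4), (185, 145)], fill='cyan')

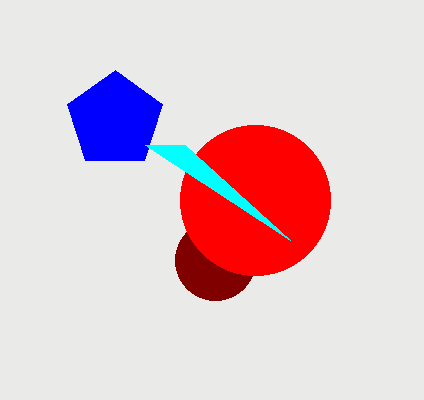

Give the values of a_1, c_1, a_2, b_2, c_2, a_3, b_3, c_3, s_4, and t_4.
a_1 = 215
c_1 = 40
a_2 = 115
b_2 = 120
c_2 = 50
a_3 = 255
b_3 = 200
c_3 = 75
s_4 = 145
t_4 = 145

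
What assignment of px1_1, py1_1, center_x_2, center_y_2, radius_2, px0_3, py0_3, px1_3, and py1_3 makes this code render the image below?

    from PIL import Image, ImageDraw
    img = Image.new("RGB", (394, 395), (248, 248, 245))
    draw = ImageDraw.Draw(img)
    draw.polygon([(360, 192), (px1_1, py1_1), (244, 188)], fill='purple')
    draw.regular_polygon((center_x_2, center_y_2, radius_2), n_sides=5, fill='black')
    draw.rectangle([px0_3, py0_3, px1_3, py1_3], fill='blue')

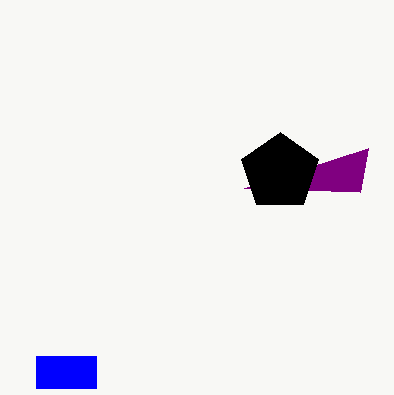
px1_1 = 368; py1_1 = 148; center_x_2 = 280; center_y_2 = 172; radius_2 = 40; px0_3 = 36; py0_3 = 356; px1_3 = 96; py1_3 = 388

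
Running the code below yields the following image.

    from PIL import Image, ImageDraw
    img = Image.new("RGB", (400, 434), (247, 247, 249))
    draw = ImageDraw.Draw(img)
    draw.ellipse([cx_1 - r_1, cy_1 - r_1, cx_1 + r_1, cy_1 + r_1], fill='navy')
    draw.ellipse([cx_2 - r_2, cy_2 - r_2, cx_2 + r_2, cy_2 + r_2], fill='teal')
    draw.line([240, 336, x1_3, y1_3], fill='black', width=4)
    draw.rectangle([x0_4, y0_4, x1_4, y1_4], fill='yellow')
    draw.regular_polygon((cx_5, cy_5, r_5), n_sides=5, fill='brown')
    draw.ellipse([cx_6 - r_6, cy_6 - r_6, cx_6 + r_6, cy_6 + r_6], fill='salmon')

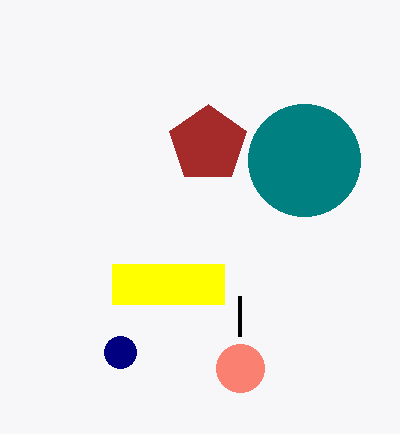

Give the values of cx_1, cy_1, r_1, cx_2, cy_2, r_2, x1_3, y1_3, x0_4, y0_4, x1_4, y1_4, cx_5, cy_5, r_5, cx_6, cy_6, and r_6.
cx_1 = 120, cy_1 = 352, r_1 = 16, cx_2 = 304, cy_2 = 160, r_2 = 56, x1_3 = 240, y1_3 = 296, x0_4 = 112, y0_4 = 264, x1_4 = 224, y1_4 = 304, cx_5 = 208, cy_5 = 144, r_5 = 40, cx_6 = 240, cy_6 = 368, r_6 = 24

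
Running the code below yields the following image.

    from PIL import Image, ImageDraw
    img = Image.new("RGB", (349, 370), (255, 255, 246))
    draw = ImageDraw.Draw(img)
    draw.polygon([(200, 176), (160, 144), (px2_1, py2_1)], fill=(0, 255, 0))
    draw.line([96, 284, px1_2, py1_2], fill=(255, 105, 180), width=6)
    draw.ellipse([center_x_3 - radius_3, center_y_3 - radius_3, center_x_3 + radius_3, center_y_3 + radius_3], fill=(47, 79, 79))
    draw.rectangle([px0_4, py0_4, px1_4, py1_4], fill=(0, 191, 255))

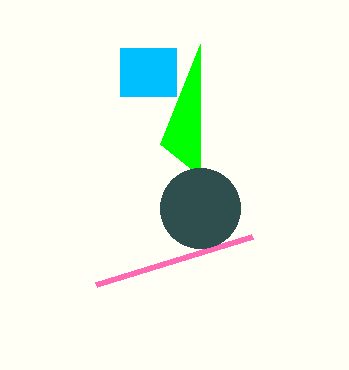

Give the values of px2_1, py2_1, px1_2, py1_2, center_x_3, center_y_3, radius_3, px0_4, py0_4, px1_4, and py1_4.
px2_1 = 200; py2_1 = 44; px1_2 = 252; py1_2 = 236; center_x_3 = 200; center_y_3 = 208; radius_3 = 40; px0_4 = 120; py0_4 = 48; px1_4 = 176; py1_4 = 96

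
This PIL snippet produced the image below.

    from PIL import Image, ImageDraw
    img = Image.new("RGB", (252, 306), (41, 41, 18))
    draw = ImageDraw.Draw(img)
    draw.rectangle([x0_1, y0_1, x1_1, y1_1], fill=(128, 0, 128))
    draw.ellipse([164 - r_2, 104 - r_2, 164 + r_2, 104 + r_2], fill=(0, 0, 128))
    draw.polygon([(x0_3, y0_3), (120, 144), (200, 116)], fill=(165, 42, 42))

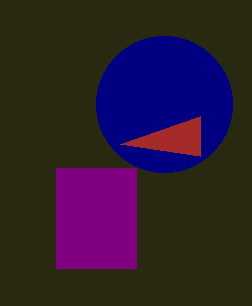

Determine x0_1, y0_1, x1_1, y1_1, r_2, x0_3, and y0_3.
x0_1 = 56; y0_1 = 168; x1_1 = 136; y1_1 = 268; r_2 = 68; x0_3 = 200; y0_3 = 156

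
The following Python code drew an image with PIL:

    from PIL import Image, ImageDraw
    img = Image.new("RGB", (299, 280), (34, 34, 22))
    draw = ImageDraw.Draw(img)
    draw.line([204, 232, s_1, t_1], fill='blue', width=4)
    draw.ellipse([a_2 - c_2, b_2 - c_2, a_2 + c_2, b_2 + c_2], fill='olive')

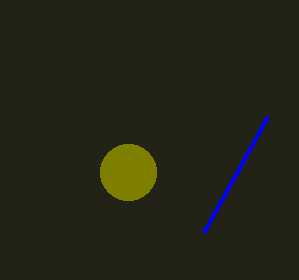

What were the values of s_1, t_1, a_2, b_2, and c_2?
s_1 = 268; t_1 = 116; a_2 = 128; b_2 = 172; c_2 = 28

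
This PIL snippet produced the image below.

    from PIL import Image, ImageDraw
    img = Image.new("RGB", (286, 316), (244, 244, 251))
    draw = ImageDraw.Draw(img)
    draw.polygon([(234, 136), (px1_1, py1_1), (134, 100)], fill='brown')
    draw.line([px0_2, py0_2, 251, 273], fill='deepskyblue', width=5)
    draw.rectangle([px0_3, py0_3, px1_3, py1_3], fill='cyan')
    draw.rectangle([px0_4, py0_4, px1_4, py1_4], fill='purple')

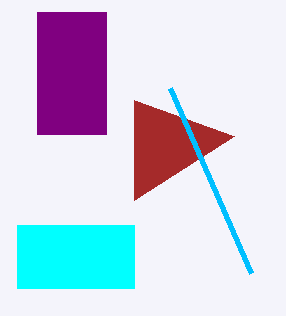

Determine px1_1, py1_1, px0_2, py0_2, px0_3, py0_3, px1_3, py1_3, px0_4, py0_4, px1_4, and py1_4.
px1_1 = 134
py1_1 = 200
px0_2 = 170
py0_2 = 88
px0_3 = 17
py0_3 = 225
px1_3 = 134
py1_3 = 288
px0_4 = 37
py0_4 = 12
px1_4 = 106
py1_4 = 134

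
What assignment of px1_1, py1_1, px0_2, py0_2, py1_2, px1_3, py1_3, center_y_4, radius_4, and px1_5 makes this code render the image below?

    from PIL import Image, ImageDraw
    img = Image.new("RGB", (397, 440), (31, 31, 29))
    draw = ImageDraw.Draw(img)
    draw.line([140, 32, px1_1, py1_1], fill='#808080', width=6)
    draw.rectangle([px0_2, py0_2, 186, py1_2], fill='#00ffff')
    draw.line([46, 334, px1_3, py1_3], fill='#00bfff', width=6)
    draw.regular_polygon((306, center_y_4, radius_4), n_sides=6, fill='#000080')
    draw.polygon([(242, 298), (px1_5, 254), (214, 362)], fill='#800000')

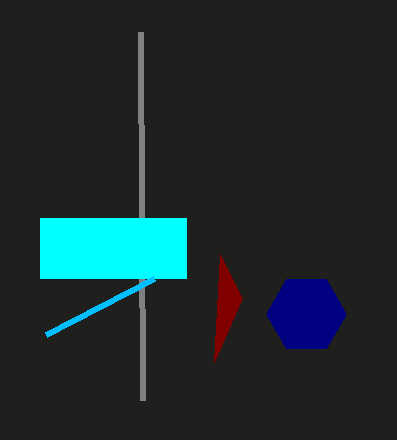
px1_1 = 142, py1_1 = 400, px0_2 = 40, py0_2 = 218, py1_2 = 278, px1_3 = 154, py1_3 = 278, center_y_4 = 314, radius_4 = 40, px1_5 = 220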